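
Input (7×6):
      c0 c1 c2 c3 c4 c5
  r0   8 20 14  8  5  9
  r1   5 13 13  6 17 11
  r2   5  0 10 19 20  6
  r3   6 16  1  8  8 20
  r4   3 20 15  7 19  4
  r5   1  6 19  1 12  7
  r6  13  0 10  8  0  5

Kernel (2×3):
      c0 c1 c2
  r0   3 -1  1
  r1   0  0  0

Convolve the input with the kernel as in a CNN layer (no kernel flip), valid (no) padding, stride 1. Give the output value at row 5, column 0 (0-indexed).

The receptive field on the input at this output position is [1 6 19 / 13 0 10]. Elementwise product with the kernel and sum: 1·3 + 6·-1 + 19·1.

16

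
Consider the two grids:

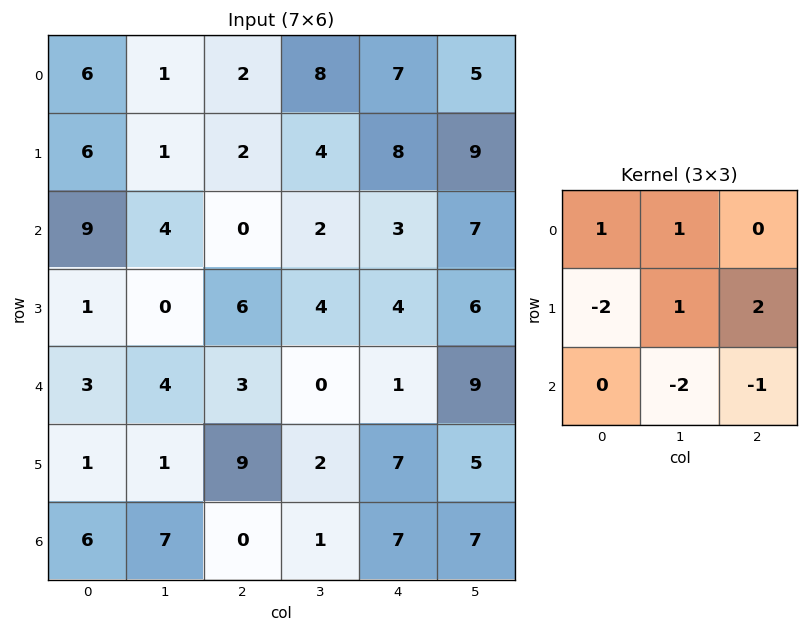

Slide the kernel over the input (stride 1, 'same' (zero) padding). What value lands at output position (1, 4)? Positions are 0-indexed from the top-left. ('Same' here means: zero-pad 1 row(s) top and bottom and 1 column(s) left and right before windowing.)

20

The receptive field on the zero-padded input at this output position is [8 7 5 / 4 8 9 / 2 3 7]. Elementwise product with the kernel and sum: 8·1 + 7·1 + 4·-2 + 8·1 + 9·2 + 3·-2 + 7·-1.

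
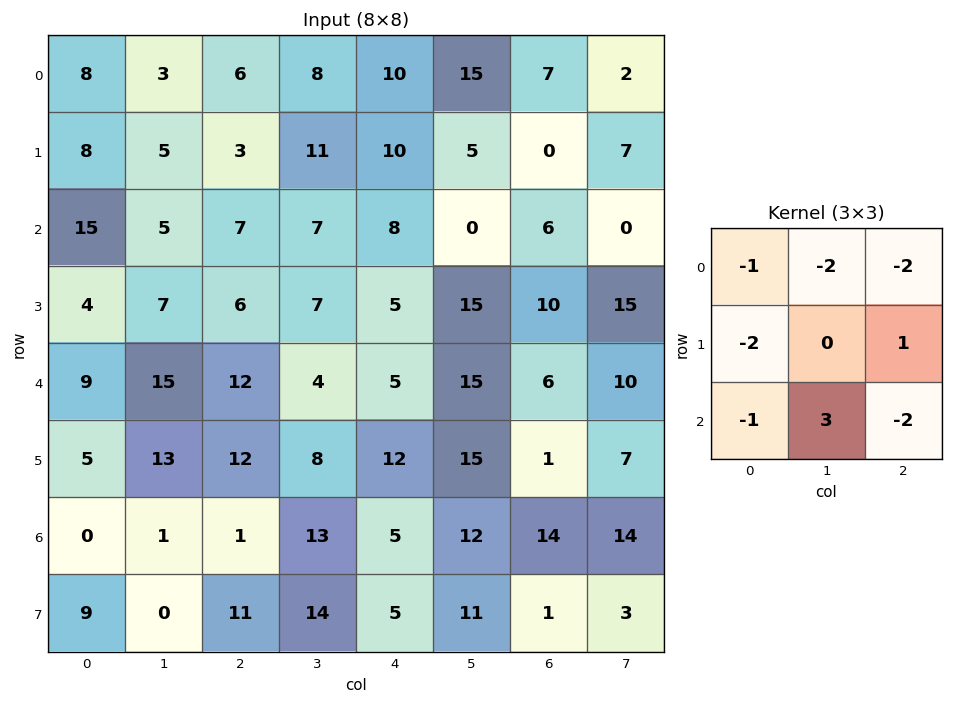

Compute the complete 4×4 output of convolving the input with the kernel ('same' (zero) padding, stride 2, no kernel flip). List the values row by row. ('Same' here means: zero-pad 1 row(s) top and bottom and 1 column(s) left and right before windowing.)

17 -16 8 -47
-23 -39 -77 -34
-18 -52 -42 -111
-8 -37 -97 -55

Output[0,0]: The receptive field on the zero-padded input at this output position is [0 0 0 / 0 8 3 / 0 8 5]. Elementwise product with the kernel and sum: 0·-1 + 0·-2 + 0·-2 + 0·-2 + 3·1 + 0·-1 + 8·3 + 5·-2.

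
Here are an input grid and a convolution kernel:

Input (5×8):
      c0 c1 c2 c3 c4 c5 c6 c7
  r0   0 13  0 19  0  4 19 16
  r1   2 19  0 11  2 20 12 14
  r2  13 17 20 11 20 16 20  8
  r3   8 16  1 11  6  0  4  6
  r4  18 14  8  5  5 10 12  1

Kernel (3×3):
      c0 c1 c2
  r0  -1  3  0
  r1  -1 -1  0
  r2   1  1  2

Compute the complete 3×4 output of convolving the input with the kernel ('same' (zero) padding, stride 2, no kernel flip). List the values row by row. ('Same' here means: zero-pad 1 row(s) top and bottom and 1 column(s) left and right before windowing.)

Output[0,0]: The receptive field on the zero-padded input at this output position is [0 0 0 / 0 0 13 / 0 2 19]. Elementwise product with the kernel and sum: 0·-1 + 0·3 + 0·-1 + 0·-1 + 0·1 + 2·1 + 19·2.
Output[0,1]: The receptive field on the zero-padded input at this output position is [0 0 0 / 13 0 19 / 19 0 11]. Elementwise product with the kernel and sum: 0·-1 + 0·3 + 13·-1 + 0·-1 + 19·1 + 0·1 + 11·2.

40 28 34 37
33 -17 -19 -4
6 -35 -3 -10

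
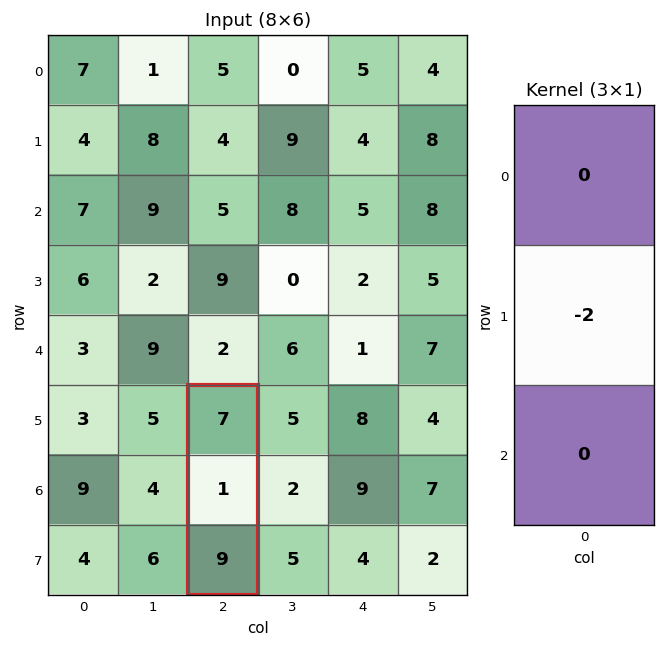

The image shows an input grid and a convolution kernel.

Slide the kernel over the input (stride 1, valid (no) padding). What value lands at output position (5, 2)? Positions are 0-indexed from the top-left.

The receptive field on the input at this output position is [7 / 1 / 9]. Elementwise product with the kernel and sum: 1·-2.

-2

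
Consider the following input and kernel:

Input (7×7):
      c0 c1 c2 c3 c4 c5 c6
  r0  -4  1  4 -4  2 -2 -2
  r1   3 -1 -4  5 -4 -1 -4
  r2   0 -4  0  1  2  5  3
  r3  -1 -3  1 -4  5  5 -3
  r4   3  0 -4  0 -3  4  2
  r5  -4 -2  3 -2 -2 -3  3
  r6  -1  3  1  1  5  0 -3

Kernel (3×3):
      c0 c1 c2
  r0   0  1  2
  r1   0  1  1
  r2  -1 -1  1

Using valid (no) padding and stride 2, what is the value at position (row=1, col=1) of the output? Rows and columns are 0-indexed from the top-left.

7

The receptive field on the input at this output position is [0 1 2 / 1 -4 5 / -4 0 -3]. Elementwise product with the kernel and sum: 1·1 + 2·2 + -4·1 + 5·1 + -4·-1 + 0·-1 + -3·1.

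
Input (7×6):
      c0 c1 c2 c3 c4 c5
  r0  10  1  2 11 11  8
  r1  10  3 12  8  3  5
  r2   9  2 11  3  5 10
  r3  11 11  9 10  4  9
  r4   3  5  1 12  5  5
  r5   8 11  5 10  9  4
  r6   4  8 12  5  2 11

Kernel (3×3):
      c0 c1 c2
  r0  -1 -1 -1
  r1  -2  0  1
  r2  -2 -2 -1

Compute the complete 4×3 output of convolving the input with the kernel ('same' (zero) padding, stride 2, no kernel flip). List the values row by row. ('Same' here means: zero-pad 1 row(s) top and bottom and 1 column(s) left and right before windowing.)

Output[0,0]: The receptive field on the zero-padded input at this output position is [0 0 0 / 0 10 1 / 0 10 3]. Elementwise product with the kernel and sum: 0·-1 + 0·-1 + 0·-1 + 0·-2 + 1·1 + 0·-2 + 10·-2 + 3·-1.

-22 -29 -41
-44 -74 -49
-44 -70 -84
-11 -37 -22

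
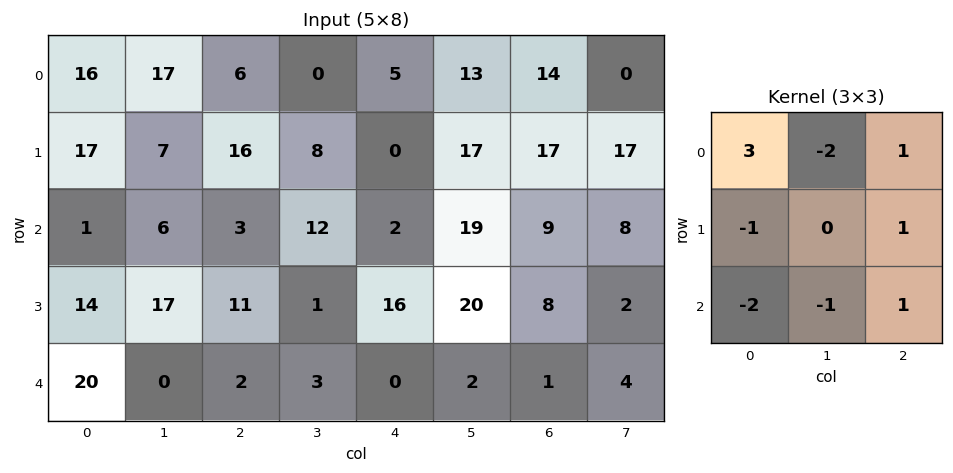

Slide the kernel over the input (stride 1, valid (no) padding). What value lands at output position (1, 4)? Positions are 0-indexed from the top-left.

-54

The receptive field on the input at this output position is [0 17 17 / 2 19 9 / 16 20 8]. Elementwise product with the kernel and sum: 0·3 + 17·-2 + 17·1 + 2·-1 + 9·1 + 16·-2 + 20·-1 + 8·1.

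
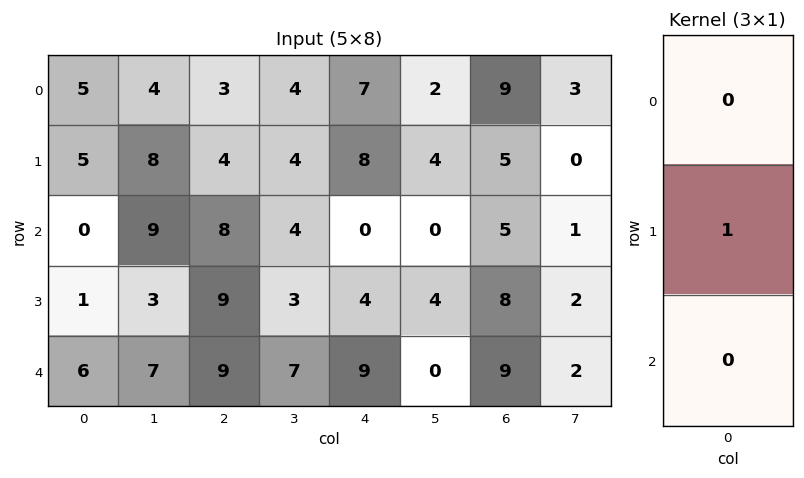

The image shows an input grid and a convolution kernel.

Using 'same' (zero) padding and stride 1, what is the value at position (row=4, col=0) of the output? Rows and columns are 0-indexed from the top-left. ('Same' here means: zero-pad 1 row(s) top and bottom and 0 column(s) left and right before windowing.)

6

The receptive field on the zero-padded input at this output position is [1 / 6 / 0]. Elementwise product with the kernel and sum: 6·1.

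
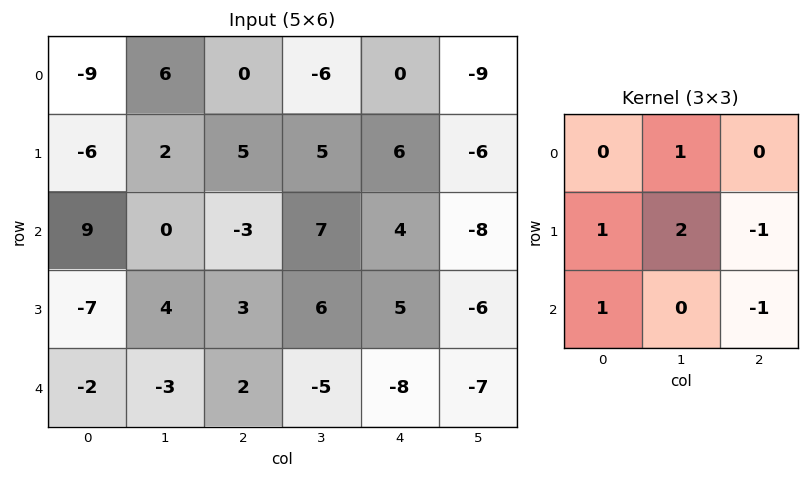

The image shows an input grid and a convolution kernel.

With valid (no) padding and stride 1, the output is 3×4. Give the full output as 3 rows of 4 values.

11 0 -4 38
4 -10 10 41
-6 3 27 28

Output[0,0]: The receptive field on the input at this output position is [-9 6 0 / -6 2 5 / 9 0 -3]. Elementwise product with the kernel and sum: 6·1 + -6·1 + 2·2 + 5·-1 + 9·1 + -3·-1.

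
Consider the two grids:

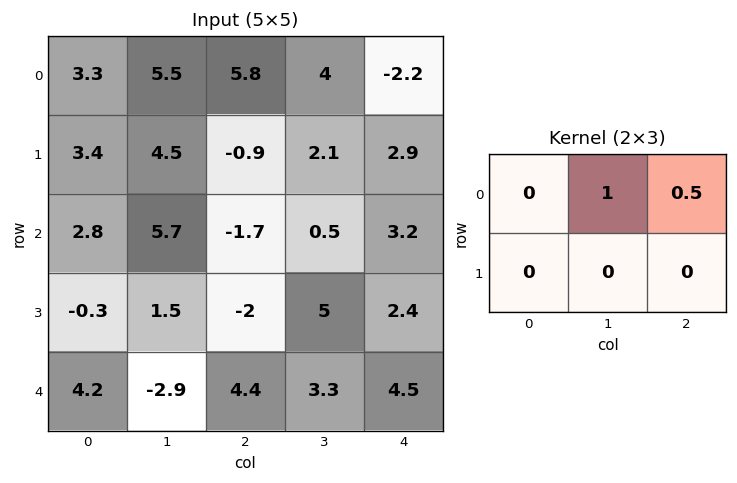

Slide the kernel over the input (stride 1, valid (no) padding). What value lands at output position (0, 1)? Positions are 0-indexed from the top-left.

7.8

The receptive field on the input at this output position is [5.5 5.8 4 / 4.5 -0.9 2.1]. Elementwise product with the kernel and sum: 5.8·1 + 4·0.5.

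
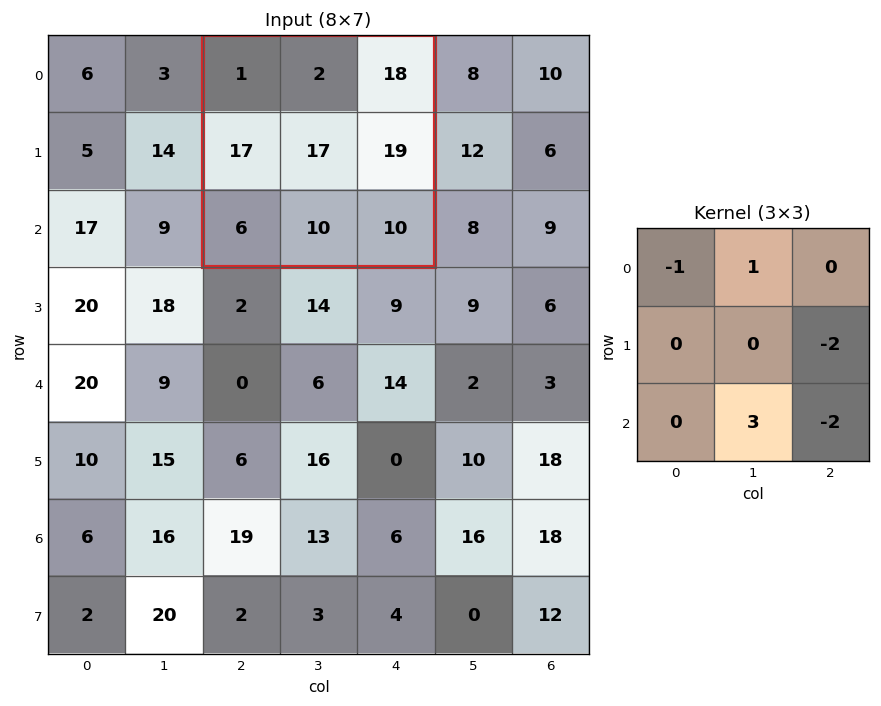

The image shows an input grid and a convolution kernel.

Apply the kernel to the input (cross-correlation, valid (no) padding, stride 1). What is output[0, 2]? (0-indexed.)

The receptive field on the input at this output position is [1 2 18 / 17 17 19 / 6 10 10]. Elementwise product with the kernel and sum: 1·-1 + 2·1 + 19·-2 + 10·3 + 10·-2.

-27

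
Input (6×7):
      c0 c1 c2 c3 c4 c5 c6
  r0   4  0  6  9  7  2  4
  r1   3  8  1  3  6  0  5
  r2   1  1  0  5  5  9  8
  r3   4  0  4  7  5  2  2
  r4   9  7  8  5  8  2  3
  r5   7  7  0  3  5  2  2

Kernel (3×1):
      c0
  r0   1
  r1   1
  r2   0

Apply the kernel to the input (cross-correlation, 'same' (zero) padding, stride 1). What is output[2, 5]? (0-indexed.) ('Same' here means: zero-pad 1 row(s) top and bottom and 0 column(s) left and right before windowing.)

The receptive field on the zero-padded input at this output position is [0 / 9 / 2]. Elementwise product with the kernel and sum: 0·1 + 9·1.

9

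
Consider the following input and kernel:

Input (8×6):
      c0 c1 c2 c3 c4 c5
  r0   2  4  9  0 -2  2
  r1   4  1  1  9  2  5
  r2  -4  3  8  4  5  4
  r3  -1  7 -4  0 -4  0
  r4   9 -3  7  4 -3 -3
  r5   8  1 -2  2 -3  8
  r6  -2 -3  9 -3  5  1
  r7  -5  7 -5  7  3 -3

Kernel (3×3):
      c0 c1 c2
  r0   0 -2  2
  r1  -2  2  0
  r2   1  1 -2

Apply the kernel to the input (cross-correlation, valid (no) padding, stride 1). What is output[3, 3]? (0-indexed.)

The receptive field on the input at this output position is [0 -4 0 / 4 -3 -3 / 2 -3 8]. Elementwise product with the kernel and sum: -4·-2 + 0·2 + 4·-2 + -3·2 + 2·1 + -3·1 + 8·-2.

-23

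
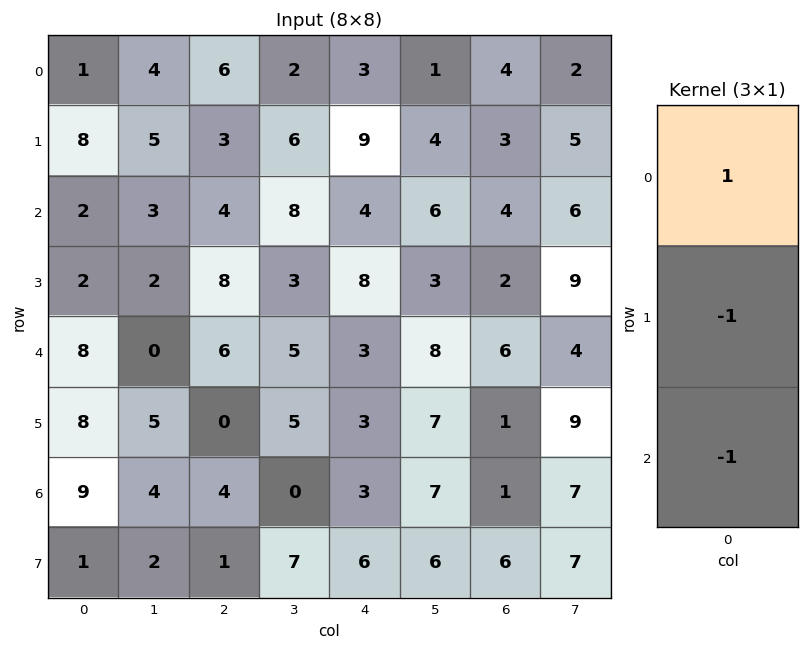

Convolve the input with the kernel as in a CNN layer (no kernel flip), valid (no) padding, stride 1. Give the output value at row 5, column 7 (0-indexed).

-5

The receptive field on the input at this output position is [9 / 7 / 7]. Elementwise product with the kernel and sum: 9·1 + 7·-1 + 7·-1.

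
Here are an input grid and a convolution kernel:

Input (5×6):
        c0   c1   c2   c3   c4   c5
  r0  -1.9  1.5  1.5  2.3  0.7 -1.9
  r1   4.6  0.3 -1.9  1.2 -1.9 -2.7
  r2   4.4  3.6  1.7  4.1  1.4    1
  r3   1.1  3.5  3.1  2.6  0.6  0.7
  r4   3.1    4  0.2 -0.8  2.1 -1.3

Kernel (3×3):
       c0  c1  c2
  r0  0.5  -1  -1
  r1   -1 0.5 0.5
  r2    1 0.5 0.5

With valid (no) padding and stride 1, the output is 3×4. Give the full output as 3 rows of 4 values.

Output[0,0]: The receptive field on the input at this output position is [-1.9 1.5 1.5 / 4.6 0.3 -1.9 / 4.4 3.6 1.7]. Elementwise product with the kernel and sum: -1.9·0.5 + 1.5·-1 + 1.5·-1 + 4.6·-1 + 0.3·0.5 + -1.9·0.5 + 4.4·1 + 3.6·0.5 + 1.7·0.5.
Output[0,1]: The receptive field on the input at this output position is [1.5 1.5 2.3 / 0.3 -1.9 1.2 / 3.6 1.7 4.1]. Elementwise product with the kernel and sum: 1.5·0.5 + 1.5·-1 + 2.3·-1 + 0.3·-1 + -1.9·0.5 + 1.2·0.5 + 3.6·1 + 1.7·0.5 + 4.1·0.5.

-2.3 2.8 3.75 4.15
6.55 6.5 5.5 5.55
4.3 -0.95 -5.3 -2.7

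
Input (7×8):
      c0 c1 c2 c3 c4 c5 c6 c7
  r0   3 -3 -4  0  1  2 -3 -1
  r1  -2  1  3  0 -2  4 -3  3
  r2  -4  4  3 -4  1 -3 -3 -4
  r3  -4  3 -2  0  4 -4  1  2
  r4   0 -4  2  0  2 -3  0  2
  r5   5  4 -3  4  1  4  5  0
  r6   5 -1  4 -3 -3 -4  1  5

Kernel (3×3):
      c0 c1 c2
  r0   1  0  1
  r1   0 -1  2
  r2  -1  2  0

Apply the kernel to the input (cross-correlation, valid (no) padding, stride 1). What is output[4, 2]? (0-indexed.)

The receptive field on the input at this output position is [2 0 2 / -3 4 1 / 4 -3 -3]. Elementwise product with the kernel and sum: 2·1 + 2·1 + 4·-1 + 1·2 + 4·-1 + -3·2.

-8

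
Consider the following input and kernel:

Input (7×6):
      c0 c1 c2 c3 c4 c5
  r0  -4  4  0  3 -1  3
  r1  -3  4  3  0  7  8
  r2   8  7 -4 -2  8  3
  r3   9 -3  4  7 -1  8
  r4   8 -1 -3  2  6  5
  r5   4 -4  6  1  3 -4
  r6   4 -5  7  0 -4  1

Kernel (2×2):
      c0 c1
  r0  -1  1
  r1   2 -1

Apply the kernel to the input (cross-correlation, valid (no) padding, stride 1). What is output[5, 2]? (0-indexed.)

9

The receptive field on the input at this output position is [6 1 / 7 0]. Elementwise product with the kernel and sum: 6·-1 + 1·1 + 7·2 + 0·-1.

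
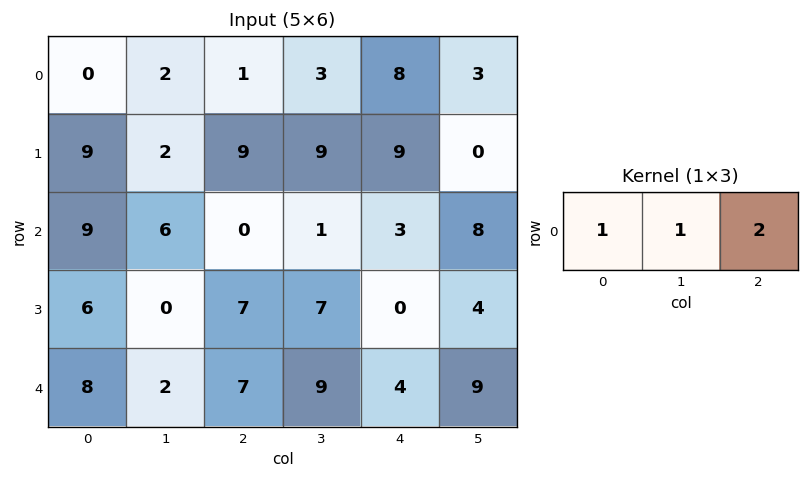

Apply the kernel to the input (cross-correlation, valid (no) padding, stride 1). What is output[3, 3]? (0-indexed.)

15

The receptive field on the input at this output position is [7 0 4]. Elementwise product with the kernel and sum: 7·1 + 0·1 + 4·2.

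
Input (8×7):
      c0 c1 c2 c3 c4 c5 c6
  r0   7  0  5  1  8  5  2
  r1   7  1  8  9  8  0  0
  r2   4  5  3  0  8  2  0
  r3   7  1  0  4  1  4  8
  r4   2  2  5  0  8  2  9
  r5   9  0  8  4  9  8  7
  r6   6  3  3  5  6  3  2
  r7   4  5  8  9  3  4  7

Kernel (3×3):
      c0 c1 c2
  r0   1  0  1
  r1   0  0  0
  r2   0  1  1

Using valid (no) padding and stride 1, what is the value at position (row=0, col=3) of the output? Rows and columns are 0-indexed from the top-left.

16

The receptive field on the input at this output position is [1 8 5 / 9 8 0 / 0 8 2]. Elementwise product with the kernel and sum: 1·1 + 5·1 + 8·1 + 2·1.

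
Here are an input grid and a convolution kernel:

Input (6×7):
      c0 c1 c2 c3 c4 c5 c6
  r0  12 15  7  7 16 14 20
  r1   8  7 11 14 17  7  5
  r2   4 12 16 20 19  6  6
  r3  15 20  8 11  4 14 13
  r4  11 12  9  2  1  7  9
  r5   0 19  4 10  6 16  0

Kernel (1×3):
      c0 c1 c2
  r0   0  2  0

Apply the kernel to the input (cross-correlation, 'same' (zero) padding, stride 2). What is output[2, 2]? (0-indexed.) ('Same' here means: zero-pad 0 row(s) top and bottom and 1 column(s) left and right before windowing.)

The receptive field on the zero-padded input at this output position is [2 1 7]. Elementwise product with the kernel and sum: 1·2.

2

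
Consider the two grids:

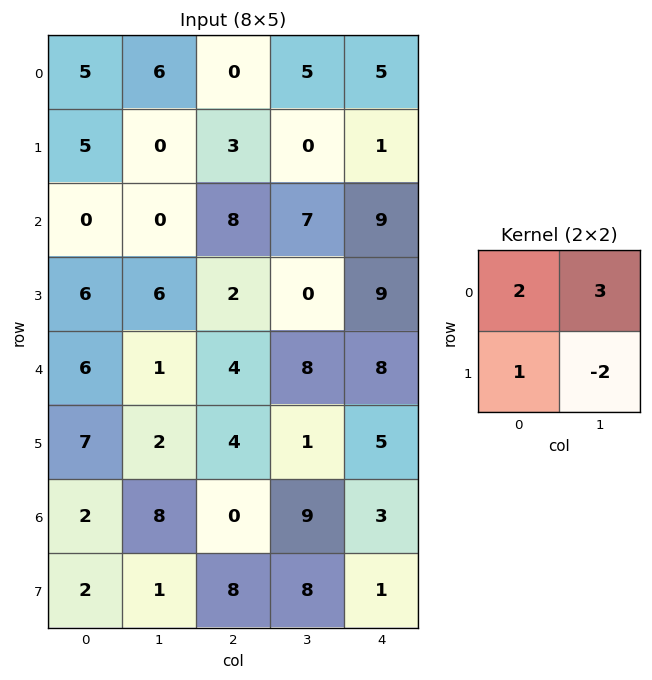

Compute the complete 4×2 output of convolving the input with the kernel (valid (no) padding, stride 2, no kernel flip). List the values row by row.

33 18
-6 39
18 34
28 19

Output[0,0]: The receptive field on the input at this output position is [5 6 / 5 0]. Elementwise product with the kernel and sum: 5·2 + 6·3 + 5·1 + 0·-2.
Output[0,1]: The receptive field on the input at this output position is [0 5 / 3 0]. Elementwise product with the kernel and sum: 0·2 + 5·3 + 3·1 + 0·-2.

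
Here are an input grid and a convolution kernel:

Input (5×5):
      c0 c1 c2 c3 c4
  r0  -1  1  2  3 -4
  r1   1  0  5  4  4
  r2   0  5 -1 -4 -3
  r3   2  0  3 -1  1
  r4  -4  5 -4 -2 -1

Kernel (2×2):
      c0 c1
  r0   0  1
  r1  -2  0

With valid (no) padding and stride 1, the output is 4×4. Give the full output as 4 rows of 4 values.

Output[0,0]: The receptive field on the input at this output position is [-1 1 / 1 0]. Elementwise product with the kernel and sum: 1·1 + 1·-2.
Output[0,1]: The receptive field on the input at this output position is [1 2 / 0 5]. Elementwise product with the kernel and sum: 2·1 + 0·-2.

-1 2 -7 -12
0 -5 6 12
1 -1 -10 -1
8 -7 7 5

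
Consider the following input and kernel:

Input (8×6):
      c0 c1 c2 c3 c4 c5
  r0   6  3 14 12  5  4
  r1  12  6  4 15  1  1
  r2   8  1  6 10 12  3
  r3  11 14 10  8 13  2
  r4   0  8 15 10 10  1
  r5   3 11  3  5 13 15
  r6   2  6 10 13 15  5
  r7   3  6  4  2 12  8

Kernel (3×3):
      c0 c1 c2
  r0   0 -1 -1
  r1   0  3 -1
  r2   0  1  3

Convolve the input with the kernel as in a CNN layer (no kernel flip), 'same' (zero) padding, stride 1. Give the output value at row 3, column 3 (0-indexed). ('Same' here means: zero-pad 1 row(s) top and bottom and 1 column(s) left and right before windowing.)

The receptive field on the zero-padded input at this output position is [6 10 12 / 10 8 13 / 15 10 10]. Elementwise product with the kernel and sum: 10·-1 + 12·-1 + 8·3 + 13·-1 + 10·1 + 10·3.

29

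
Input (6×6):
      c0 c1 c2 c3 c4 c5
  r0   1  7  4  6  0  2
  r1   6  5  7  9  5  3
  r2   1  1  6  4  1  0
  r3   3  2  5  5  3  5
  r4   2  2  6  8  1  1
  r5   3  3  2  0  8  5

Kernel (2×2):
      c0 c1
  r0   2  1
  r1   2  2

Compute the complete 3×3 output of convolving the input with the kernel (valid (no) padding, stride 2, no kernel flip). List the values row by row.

31 46 18
13 36 18
18 24 29

Output[0,0]: The receptive field on the input at this output position is [1 7 / 6 5]. Elementwise product with the kernel and sum: 1·2 + 7·1 + 6·2 + 5·2.
Output[0,1]: The receptive field on the input at this output position is [4 6 / 7 9]. Elementwise product with the kernel and sum: 4·2 + 6·1 + 7·2 + 9·2.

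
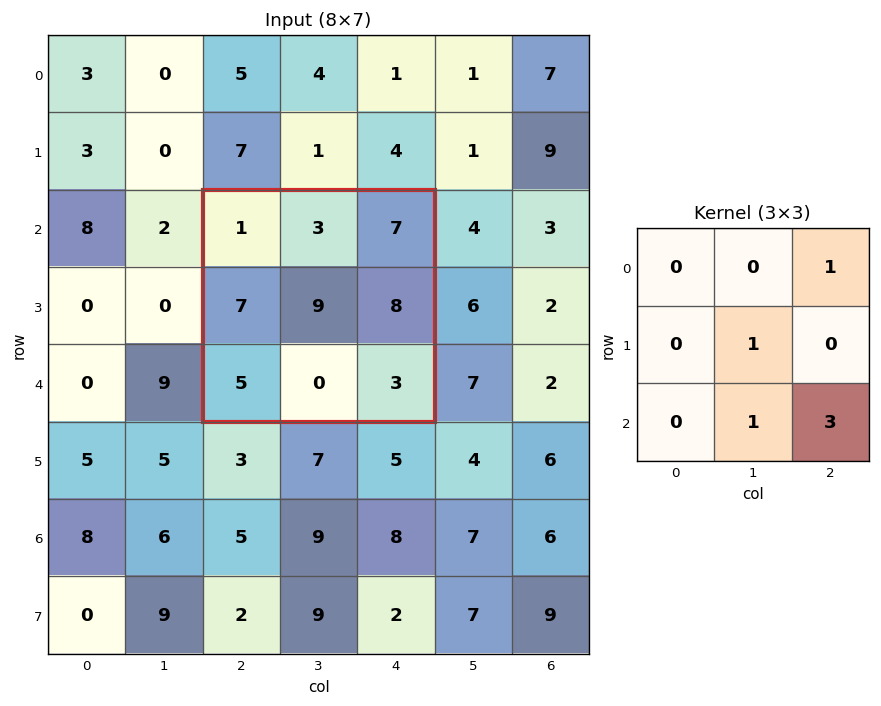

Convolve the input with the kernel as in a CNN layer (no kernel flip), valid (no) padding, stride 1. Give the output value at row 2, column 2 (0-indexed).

The receptive field on the input at this output position is [1 3 7 / 7 9 8 / 5 0 3]. Elementwise product with the kernel and sum: 7·1 + 9·1 + 0·1 + 3·3.

25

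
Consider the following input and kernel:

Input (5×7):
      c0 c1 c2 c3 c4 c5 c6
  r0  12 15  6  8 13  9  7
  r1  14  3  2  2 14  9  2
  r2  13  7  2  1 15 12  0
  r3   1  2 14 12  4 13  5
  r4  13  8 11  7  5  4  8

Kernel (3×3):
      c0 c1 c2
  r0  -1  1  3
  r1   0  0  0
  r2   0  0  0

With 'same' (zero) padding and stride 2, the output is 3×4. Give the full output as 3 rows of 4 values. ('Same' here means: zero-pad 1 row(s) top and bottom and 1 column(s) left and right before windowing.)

Output[0,0]: The receptive field on the zero-padded input at this output position is [0 0 0 / 0 12 15 / 0 14 3]. Elementwise product with the kernel and sum: 0·-1 + 0·1 + 0·3.
Output[0,1]: The receptive field on the zero-padded input at this output position is [0 0 0 / 15 6 8 / 3 2 2]. Elementwise product with the kernel and sum: 0·-1 + 0·1 + 0·3.

0 0 0 0
23 5 39 -7
7 48 31 -8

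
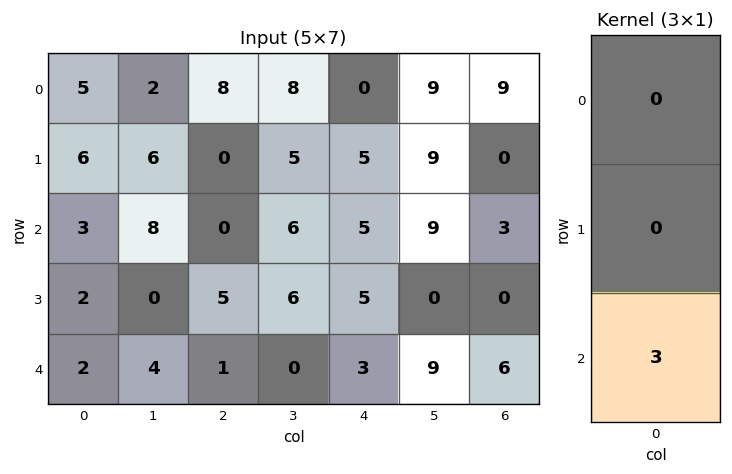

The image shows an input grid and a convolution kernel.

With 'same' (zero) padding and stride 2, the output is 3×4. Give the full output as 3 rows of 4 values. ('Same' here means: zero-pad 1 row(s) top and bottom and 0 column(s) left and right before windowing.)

Output[0,0]: The receptive field on the zero-padded input at this output position is [0 / 5 / 6]. Elementwise product with the kernel and sum: 6·3.

18 0 15 0
6 15 15 0
0 0 0 0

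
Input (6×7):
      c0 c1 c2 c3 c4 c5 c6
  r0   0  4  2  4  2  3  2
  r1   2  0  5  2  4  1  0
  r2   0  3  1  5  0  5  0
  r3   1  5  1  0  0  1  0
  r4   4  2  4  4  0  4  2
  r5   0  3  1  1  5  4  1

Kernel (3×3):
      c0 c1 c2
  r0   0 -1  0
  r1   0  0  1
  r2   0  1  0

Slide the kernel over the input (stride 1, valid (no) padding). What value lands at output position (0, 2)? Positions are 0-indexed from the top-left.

The receptive field on the input at this output position is [2 4 2 / 5 2 4 / 1 5 0]. Elementwise product with the kernel and sum: 4·-1 + 4·1 + 5·1.

5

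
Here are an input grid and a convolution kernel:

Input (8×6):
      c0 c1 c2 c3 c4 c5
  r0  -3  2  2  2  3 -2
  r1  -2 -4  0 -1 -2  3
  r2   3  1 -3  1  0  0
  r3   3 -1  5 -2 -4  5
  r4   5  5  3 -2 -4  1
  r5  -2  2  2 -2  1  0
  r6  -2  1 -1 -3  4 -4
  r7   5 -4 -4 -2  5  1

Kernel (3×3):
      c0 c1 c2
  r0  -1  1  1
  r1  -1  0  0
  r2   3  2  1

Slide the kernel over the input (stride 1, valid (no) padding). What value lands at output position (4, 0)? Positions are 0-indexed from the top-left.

The receptive field on the input at this output position is [5 5 3 / -2 2 2 / -2 1 -1]. Elementwise product with the kernel and sum: 5·-1 + 5·1 + 3·1 + -2·-1 + -2·3 + 1·2 + -1·1.

0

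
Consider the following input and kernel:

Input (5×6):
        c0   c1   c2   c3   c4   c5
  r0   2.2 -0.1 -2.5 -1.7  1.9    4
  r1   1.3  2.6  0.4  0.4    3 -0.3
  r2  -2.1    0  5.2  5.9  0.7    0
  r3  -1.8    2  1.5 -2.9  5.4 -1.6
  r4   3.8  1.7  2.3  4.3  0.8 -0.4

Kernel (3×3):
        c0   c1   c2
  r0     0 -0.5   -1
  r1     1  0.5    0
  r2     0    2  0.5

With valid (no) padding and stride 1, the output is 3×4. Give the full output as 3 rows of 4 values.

7.75 19.1 11.7 -1.65
0.95 3.55 1.85 15.05
-1.45 1 5.4 0.85

Output[0,0]: The receptive field on the input at this output position is [2.2 -0.1 -2.5 / 1.3 2.6 0.4 / -2.1 0 5.2]. Elementwise product with the kernel and sum: -0.1·-0.5 + -2.5·-1 + 1.3·1 + 2.6·0.5 + 0·2 + 5.2·0.5.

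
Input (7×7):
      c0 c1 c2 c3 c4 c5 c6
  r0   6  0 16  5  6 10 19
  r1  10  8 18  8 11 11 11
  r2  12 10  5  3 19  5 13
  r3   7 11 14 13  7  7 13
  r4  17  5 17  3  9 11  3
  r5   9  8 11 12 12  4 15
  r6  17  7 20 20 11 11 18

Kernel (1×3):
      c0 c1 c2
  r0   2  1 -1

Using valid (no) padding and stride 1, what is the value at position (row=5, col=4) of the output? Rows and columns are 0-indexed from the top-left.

13

The receptive field on the input at this output position is [12 4 15]. Elementwise product with the kernel and sum: 12·2 + 4·1 + 15·-1.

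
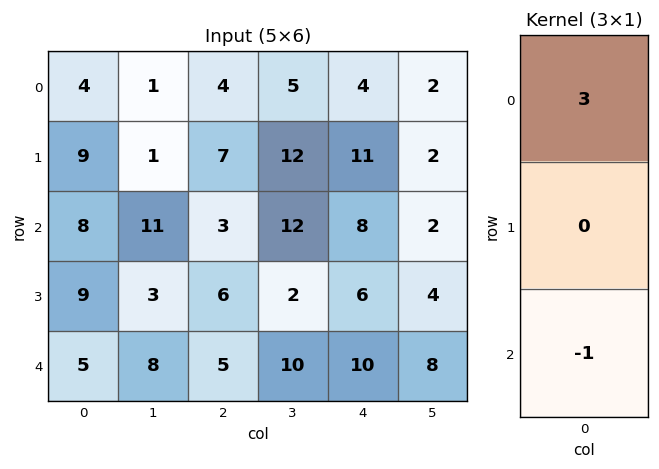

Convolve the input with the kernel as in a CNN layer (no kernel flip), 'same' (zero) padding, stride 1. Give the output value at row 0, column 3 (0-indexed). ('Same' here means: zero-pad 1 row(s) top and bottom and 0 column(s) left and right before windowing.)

The receptive field on the zero-padded input at this output position is [0 / 5 / 12]. Elementwise product with the kernel and sum: 0·3 + 12·-1.

-12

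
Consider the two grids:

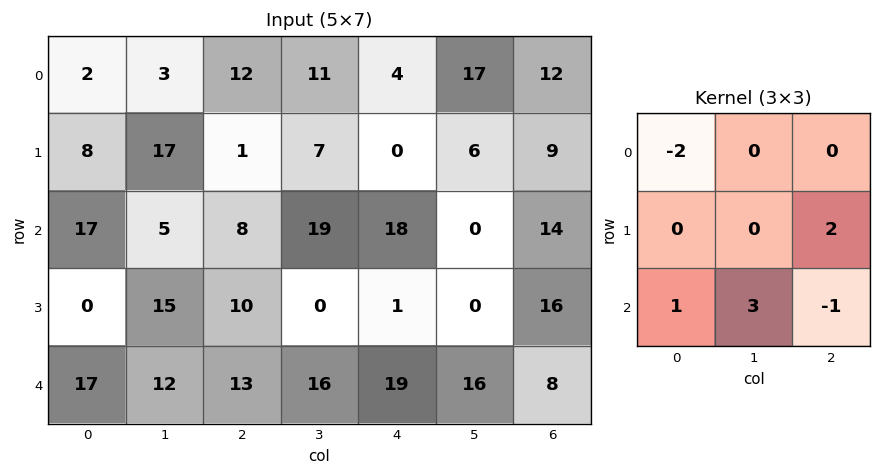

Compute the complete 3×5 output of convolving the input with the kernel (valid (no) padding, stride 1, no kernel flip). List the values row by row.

Output[0,0]: The receptive field on the input at this output position is [2 3 12 / 8 17 1 / 17 5 8]. Elementwise product with the kernel and sum: 2·-2 + 1·2 + 17·1 + 5·3 + 8·-1.
Output[0,1]: The receptive field on the input at this output position is [3 12 11 / 17 1 7 / 5 8 19]. Elementwise product with the kernel and sum: 3·-2 + 7·2 + 5·1 + 8·3 + 19·-1.

22 18 23 63 14
35 49 43 -11 13
26 25 28 19 55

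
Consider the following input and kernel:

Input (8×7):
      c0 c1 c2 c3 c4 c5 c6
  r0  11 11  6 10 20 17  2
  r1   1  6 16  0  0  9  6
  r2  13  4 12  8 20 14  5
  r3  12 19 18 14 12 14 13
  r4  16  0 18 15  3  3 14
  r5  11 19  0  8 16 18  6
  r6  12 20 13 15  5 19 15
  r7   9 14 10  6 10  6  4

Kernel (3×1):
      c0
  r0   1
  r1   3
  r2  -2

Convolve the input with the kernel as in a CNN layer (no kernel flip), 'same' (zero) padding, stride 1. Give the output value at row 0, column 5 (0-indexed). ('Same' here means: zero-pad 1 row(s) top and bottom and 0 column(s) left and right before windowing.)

33

The receptive field on the zero-padded input at this output position is [0 / 17 / 9]. Elementwise product with the kernel and sum: 0·1 + 17·3 + 9·-2.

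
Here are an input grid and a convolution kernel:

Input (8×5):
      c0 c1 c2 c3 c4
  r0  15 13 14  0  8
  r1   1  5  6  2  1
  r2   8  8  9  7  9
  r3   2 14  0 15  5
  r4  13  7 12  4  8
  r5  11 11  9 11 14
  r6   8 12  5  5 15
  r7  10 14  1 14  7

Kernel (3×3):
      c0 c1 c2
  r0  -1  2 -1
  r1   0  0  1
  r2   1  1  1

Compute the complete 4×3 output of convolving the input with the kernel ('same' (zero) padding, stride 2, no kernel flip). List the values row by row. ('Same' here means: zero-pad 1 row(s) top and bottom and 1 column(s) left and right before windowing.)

Output[0,0]: The receptive field on the zero-padded input at this output position is [0 0 0 / 0 15 13 / 0 1 5]. Elementwise product with the kernel and sum: 0·-1 + 0·2 + 0·-1 + 13·1 + 0·1 + 1·1 + 5·1.

19 13 3
21 41 20
19 6 20
47 30 38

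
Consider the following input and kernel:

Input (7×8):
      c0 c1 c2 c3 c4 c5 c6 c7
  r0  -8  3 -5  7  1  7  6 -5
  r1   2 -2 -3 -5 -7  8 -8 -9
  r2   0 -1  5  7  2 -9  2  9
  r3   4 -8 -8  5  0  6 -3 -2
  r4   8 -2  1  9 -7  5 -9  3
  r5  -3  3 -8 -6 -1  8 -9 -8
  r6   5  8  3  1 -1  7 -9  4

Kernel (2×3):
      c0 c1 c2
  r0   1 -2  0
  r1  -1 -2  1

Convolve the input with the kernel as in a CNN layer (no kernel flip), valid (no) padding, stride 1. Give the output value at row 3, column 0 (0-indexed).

The receptive field on the input at this output position is [4 -8 -8 / 8 -2 1]. Elementwise product with the kernel and sum: 4·1 + -8·-2 + 8·-1 + -2·-2 + 1·1.

17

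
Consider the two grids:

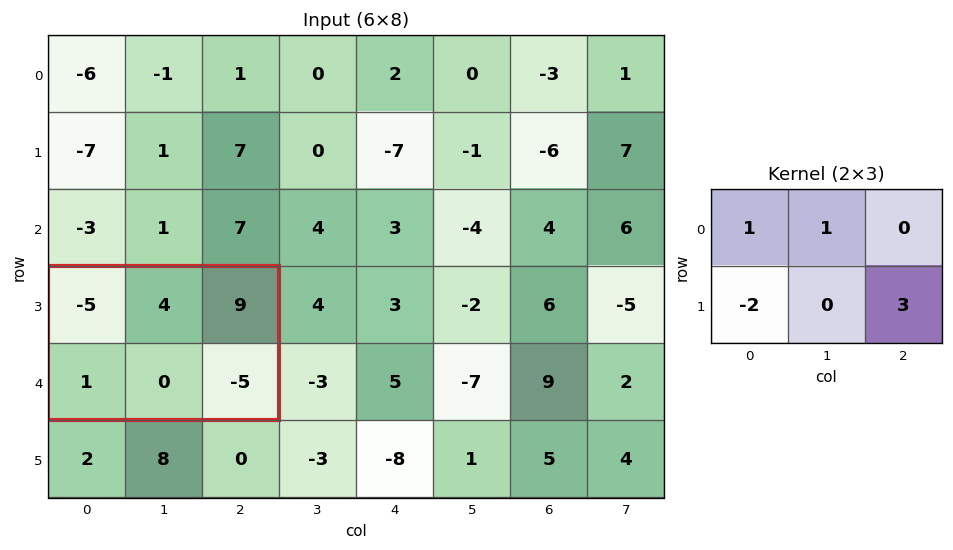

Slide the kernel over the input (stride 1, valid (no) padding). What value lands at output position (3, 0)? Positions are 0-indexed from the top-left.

The receptive field on the input at this output position is [-5 4 9 / 1 0 -5]. Elementwise product with the kernel and sum: -5·1 + 4·1 + 1·-2 + -5·3.

-18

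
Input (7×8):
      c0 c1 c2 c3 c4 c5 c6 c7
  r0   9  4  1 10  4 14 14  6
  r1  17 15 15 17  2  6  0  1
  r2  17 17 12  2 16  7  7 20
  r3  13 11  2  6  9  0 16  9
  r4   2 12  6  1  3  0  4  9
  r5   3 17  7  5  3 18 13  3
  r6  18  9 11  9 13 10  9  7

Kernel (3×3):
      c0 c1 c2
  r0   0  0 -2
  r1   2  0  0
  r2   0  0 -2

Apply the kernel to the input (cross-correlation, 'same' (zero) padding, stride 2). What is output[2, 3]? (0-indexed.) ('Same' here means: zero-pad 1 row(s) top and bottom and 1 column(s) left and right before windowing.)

-24

The receptive field on the zero-padded input at this output position is [0 16 9 / 0 4 9 / 18 13 3]. Elementwise product with the kernel and sum: 9·-2 + 0·2 + 3·-2.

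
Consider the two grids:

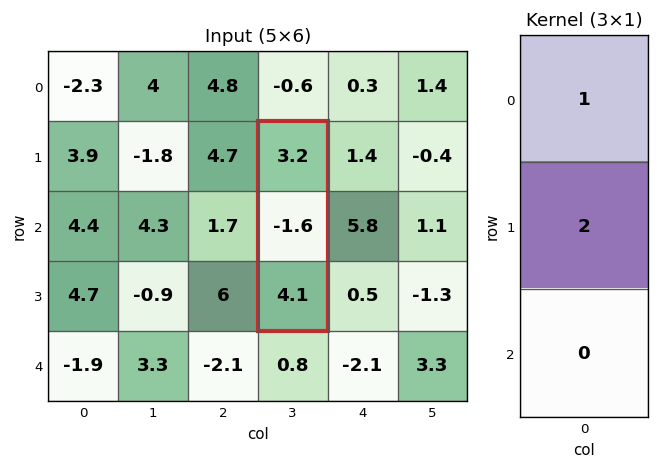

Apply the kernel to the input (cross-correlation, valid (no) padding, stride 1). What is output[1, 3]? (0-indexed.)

0

The receptive field on the input at this output position is [3.2 / -1.6 / 4.1]. Elementwise product with the kernel and sum: 3.2·1 + -1.6·2.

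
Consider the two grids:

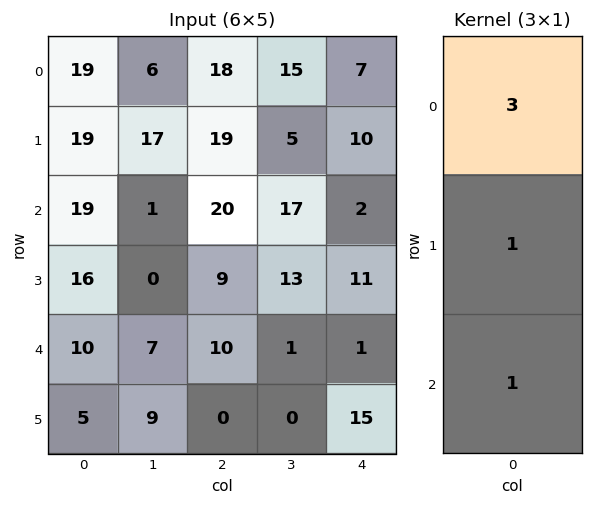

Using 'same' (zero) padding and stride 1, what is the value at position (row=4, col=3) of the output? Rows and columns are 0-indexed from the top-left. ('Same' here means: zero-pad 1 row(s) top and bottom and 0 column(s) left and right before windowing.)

The receptive field on the zero-padded input at this output position is [13 / 1 / 0]. Elementwise product with the kernel and sum: 13·3 + 1·1 + 0·1.

40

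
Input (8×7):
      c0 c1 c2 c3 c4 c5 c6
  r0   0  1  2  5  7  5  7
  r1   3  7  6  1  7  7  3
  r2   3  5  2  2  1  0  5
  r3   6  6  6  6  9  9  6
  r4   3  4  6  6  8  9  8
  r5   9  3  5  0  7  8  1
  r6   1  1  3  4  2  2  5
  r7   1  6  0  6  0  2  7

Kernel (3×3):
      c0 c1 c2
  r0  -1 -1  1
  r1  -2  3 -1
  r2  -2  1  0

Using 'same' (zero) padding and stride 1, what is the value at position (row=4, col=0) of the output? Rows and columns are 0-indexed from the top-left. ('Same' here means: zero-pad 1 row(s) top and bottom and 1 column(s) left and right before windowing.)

The receptive field on the zero-padded input at this output position is [0 6 6 / 0 3 4 / 0 9 3]. Elementwise product with the kernel and sum: 0·-1 + 6·-1 + 6·1 + 0·-2 + 3·3 + 4·-1 + 0·-2 + 9·1.

14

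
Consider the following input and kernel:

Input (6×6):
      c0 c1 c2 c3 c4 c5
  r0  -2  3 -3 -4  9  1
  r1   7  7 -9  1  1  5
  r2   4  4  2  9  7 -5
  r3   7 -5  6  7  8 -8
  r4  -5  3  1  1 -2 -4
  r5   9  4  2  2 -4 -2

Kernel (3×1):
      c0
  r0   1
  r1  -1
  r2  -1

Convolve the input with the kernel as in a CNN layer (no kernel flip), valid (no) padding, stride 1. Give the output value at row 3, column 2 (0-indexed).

3

The receptive field on the input at this output position is [6 / 1 / 2]. Elementwise product with the kernel and sum: 6·1 + 1·-1 + 2·-1.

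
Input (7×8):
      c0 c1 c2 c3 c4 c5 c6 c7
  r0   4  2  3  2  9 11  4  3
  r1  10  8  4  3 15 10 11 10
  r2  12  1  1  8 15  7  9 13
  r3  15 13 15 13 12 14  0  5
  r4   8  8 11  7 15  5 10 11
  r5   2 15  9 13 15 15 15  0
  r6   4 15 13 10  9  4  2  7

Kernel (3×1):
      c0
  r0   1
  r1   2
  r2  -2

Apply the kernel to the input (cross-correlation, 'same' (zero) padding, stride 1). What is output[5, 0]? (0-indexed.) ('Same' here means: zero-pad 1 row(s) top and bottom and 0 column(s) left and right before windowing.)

4

The receptive field on the zero-padded input at this output position is [8 / 2 / 4]. Elementwise product with the kernel and sum: 8·1 + 2·2 + 4·-2.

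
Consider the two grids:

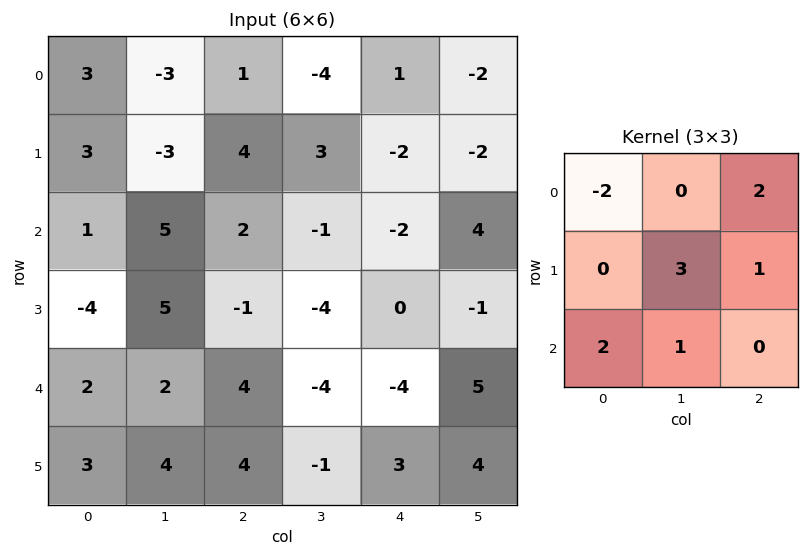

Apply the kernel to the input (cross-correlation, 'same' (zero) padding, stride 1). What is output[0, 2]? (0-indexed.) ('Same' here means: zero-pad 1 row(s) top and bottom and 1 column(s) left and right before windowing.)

The receptive field on the zero-padded input at this output position is [0 0 0 / -3 1 -4 / -3 4 3]. Elementwise product with the kernel and sum: 0·-2 + 0·2 + 1·3 + -4·1 + -3·2 + 4·1.

-3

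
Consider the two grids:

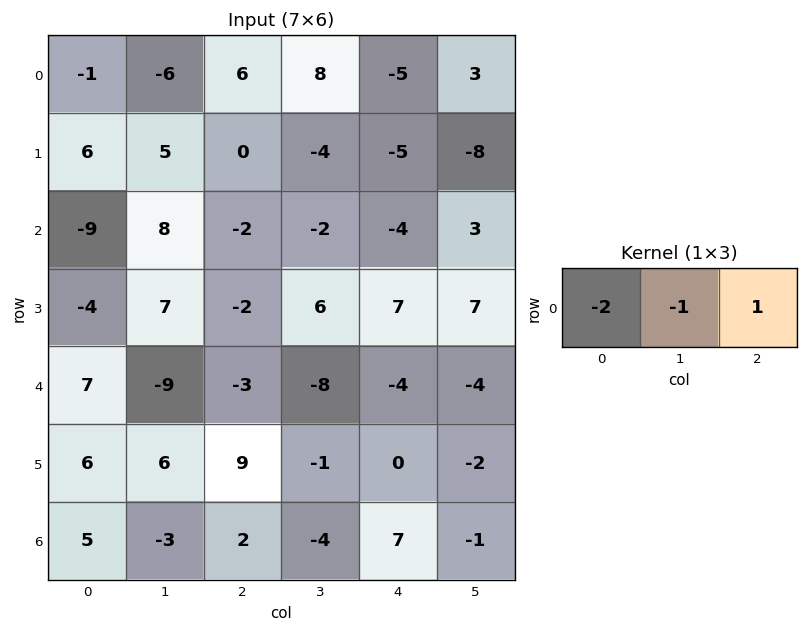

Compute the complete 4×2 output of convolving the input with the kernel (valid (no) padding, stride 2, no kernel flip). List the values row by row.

14 -25
8 2
-8 10
-5 7

Output[0,0]: The receptive field on the input at this output position is [-1 -6 6]. Elementwise product with the kernel and sum: -1·-2 + -6·-1 + 6·1.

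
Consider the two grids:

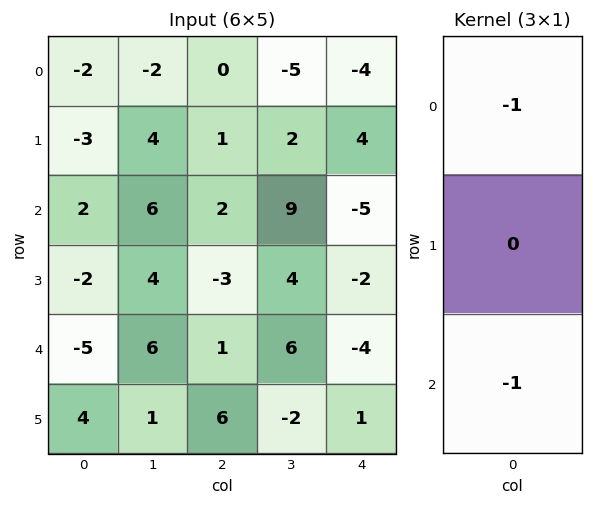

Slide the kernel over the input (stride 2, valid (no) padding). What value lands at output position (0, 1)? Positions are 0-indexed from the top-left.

The receptive field on the input at this output position is [0 / 1 / 2]. Elementwise product with the kernel and sum: 0·-1 + 2·-1.

-2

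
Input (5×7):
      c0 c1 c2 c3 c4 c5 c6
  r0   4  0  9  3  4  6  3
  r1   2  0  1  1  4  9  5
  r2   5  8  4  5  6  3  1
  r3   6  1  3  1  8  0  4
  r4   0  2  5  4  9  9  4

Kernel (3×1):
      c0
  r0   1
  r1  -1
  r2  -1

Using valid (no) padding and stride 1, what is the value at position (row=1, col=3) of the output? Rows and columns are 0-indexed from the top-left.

The receptive field on the input at this output position is [1 / 5 / 1]. Elementwise product with the kernel and sum: 1·1 + 5·-1 + 1·-1.

-5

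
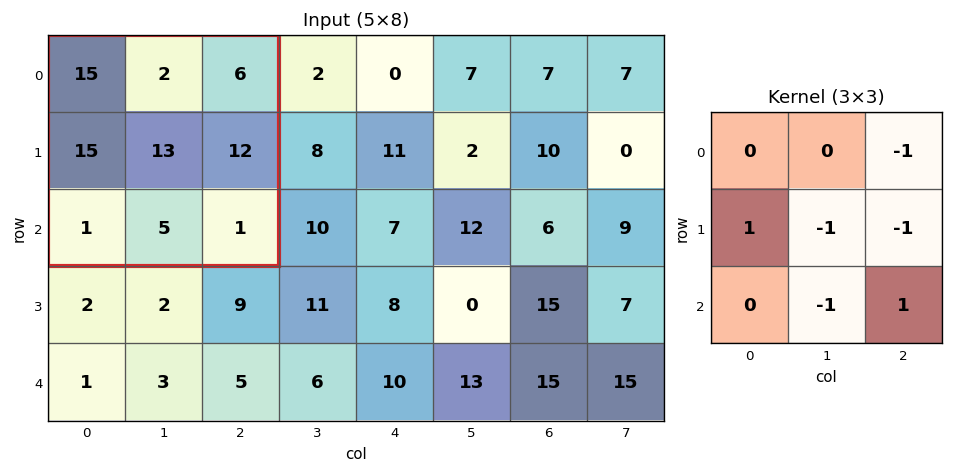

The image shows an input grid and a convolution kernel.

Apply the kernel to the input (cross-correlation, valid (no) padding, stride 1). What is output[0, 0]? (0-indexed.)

The receptive field on the input at this output position is [15 2 6 / 15 13 12 / 1 5 1]. Elementwise product with the kernel and sum: 6·-1 + 15·1 + 13·-1 + 12·-1 + 5·-1 + 1·1.

-20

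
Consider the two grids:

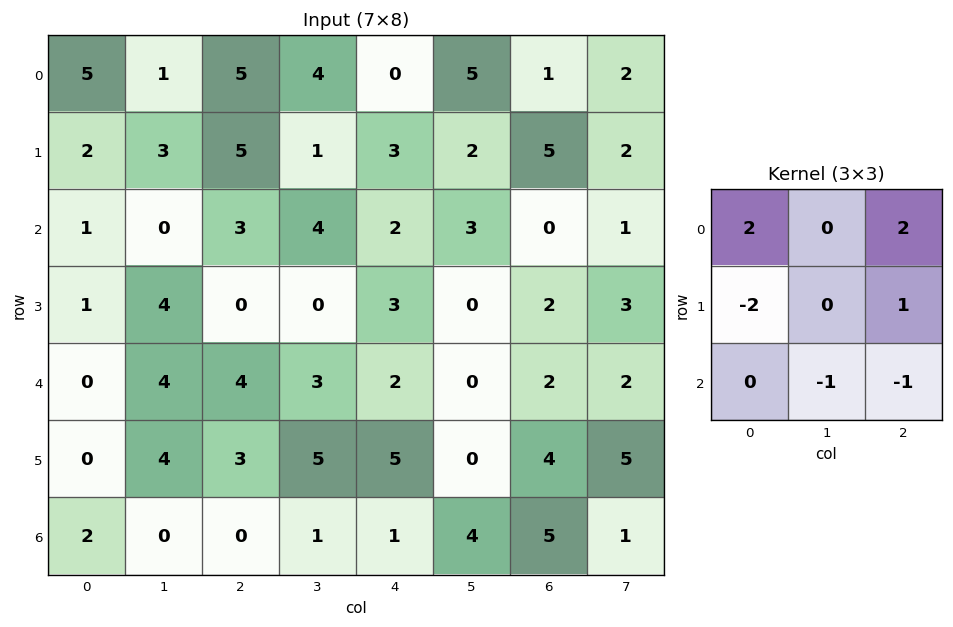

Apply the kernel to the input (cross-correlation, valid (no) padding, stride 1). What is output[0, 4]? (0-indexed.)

The receptive field on the input at this output position is [0 5 1 / 3 2 5 / 2 3 0]. Elementwise product with the kernel and sum: 0·2 + 1·2 + 3·-2 + 5·1 + 3·-1 + 0·-1.

-2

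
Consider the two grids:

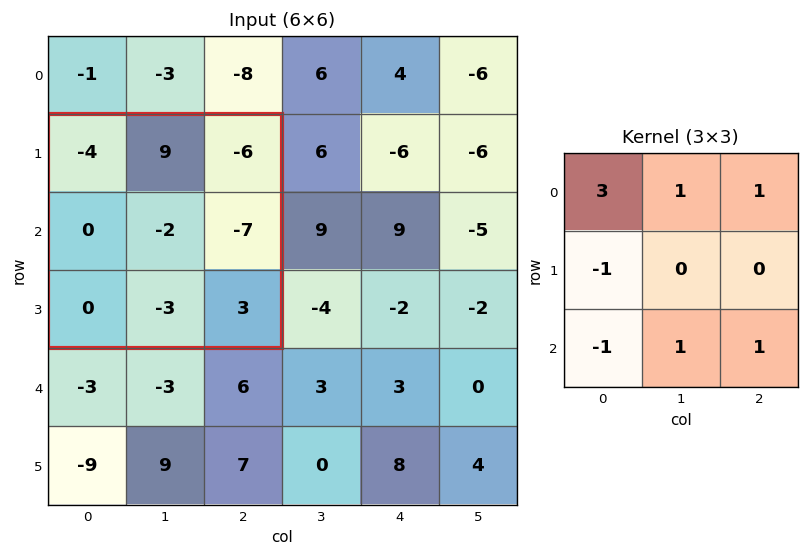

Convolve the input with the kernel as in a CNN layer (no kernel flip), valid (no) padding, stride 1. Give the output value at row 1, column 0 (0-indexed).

The receptive field on the input at this output position is [-4 9 -6 / 0 -2 -7 / 0 -3 3]. Elementwise product with the kernel and sum: -4·3 + 9·1 + -6·1 + 0·-1 + 0·-1 + -3·1 + 3·1.

-9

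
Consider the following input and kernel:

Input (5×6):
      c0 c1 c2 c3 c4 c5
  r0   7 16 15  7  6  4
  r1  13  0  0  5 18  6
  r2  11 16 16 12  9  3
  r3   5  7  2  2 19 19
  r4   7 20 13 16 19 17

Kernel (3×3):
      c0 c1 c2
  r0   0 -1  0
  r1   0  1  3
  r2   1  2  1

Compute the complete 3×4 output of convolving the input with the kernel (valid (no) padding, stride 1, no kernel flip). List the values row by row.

43 60 101 63
85 65 59 59
57 54 111 138

Output[0,0]: The receptive field on the input at this output position is [7 16 15 / 13 0 0 / 11 16 16]. Elementwise product with the kernel and sum: 16·-1 + 0·1 + 0·3 + 11·1 + 16·2 + 16·1.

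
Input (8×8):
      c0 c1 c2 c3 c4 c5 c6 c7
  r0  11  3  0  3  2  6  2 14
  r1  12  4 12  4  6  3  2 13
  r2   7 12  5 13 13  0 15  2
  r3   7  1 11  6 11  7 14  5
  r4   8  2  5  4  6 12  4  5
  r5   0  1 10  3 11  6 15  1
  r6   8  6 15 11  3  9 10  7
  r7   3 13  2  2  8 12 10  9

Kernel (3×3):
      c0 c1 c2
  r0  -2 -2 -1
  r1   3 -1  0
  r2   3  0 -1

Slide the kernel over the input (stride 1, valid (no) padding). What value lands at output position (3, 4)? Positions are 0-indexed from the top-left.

-26

The receptive field on the input at this output position is [11 7 14 / 6 12 4 / 11 6 15]. Elementwise product with the kernel and sum: 11·-2 + 7·-2 + 14·-1 + 6·3 + 12·-1 + 11·3 + 15·-1.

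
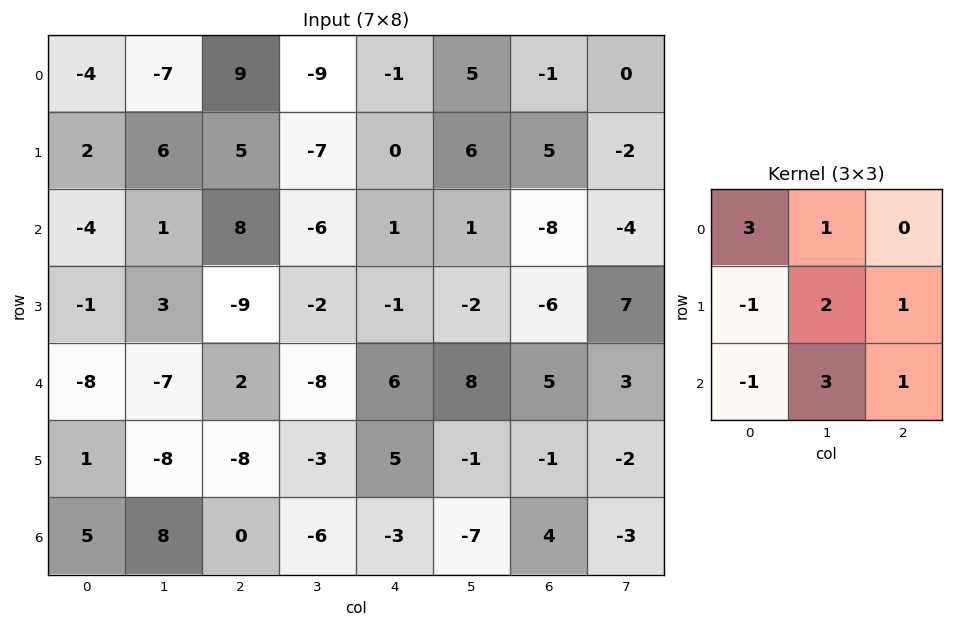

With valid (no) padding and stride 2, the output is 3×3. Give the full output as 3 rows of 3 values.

Output[0,0]: The receptive field on the input at this output position is [-4 -7 9 / 2 6 5 / -4 1 8]. Elementwise product with the kernel and sum: -4·3 + -7·1 + 2·-1 + 6·2 + 5·1 + -4·-1 + 1·3 + 8·1.

11 -26 13
-24 2 18
-37 -16 4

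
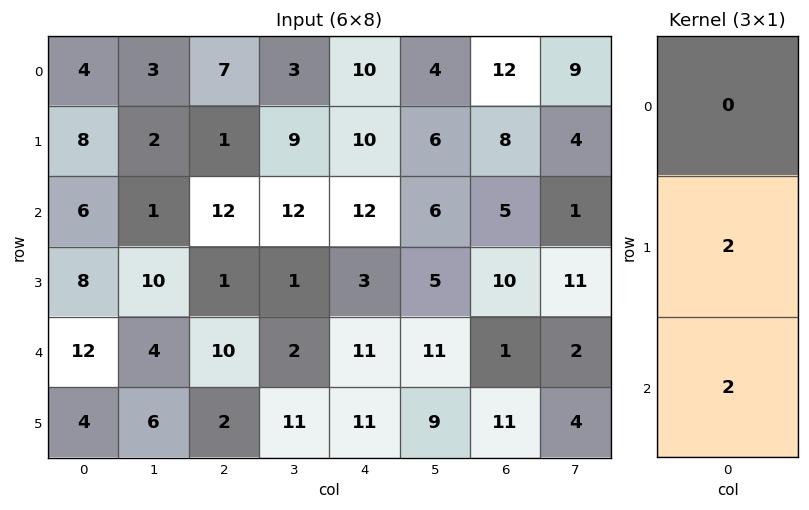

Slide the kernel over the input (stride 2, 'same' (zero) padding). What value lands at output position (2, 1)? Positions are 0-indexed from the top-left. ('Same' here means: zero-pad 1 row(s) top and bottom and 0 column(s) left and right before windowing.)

24

The receptive field on the zero-padded input at this output position is [1 / 10 / 2]. Elementwise product with the kernel and sum: 10·2 + 2·2.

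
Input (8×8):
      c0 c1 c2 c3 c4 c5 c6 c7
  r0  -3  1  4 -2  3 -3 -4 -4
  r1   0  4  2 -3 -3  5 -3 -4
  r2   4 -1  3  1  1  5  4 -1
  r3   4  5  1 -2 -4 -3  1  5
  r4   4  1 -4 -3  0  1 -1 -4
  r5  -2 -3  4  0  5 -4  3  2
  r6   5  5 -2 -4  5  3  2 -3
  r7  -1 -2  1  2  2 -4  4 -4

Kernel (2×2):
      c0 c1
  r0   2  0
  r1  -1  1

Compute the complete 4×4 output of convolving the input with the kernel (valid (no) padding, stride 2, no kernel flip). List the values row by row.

Output[0,0]: The receptive field on the input at this output position is [-3 1 / 0 4]. Elementwise product with the kernel and sum: -3·2 + 0·-1 + 4·1.
Output[0,1]: The receptive field on the input at this output position is [4 -2 / 2 -3]. Elementwise product with the kernel and sum: 4·2 + 2·-1 + -3·1.

-2 3 14 -9
9 3 3 12
7 -12 -9 -3
9 -3 4 -4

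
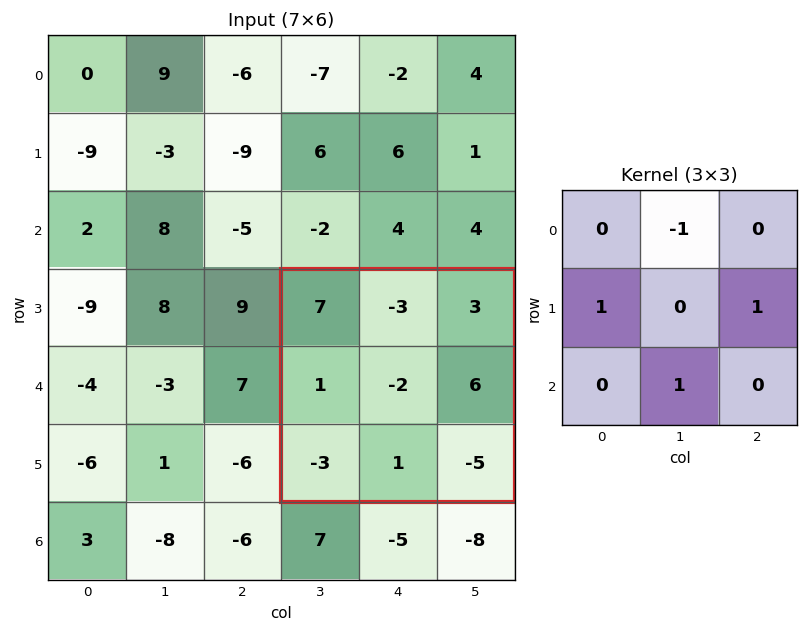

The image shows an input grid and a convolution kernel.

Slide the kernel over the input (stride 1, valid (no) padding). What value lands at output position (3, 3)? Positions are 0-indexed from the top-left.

The receptive field on the input at this output position is [7 -3 3 / 1 -2 6 / -3 1 -5]. Elementwise product with the kernel and sum: -3·-1 + 1·1 + 6·1 + 1·1.

11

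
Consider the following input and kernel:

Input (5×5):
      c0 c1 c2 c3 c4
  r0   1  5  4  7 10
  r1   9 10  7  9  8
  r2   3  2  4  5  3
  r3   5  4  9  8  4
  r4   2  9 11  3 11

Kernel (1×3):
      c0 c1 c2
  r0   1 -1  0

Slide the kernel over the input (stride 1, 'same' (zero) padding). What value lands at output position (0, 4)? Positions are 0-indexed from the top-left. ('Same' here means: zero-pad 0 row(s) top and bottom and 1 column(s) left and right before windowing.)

-3

The receptive field on the zero-padded input at this output position is [7 10 0]. Elementwise product with the kernel and sum: 7·1 + 10·-1.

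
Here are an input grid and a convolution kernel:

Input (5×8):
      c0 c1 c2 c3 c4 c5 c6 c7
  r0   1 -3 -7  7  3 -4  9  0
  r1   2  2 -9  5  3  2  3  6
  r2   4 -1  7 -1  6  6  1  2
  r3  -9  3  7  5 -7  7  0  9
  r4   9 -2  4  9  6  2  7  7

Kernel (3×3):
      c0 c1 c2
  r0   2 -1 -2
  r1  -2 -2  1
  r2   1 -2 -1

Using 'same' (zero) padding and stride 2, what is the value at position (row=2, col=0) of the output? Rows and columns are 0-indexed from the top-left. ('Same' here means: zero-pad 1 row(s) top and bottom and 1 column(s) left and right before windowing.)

The receptive field on the zero-padded input at this output position is [0 -9 3 / 0 9 -2 / 0 0 0]. Elementwise product with the kernel and sum: 0·2 + -9·-1 + 3·-2 + 0·-2 + 9·-2 + -2·1 + 0·1 + 0·-2 + 0·-1.

-17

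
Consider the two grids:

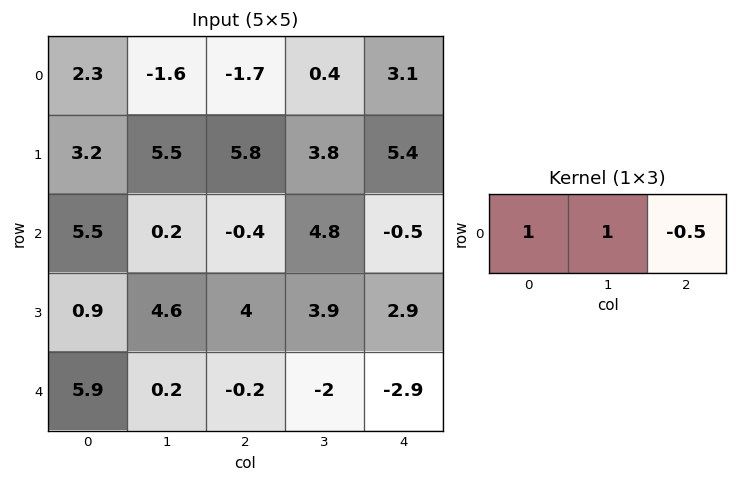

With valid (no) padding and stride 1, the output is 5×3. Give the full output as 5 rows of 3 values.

1.55 -3.5 -2.85
5.8 9.4 6.9
5.9 -2.6 4.65
3.5 6.65 6.45
6.2 1 -0.75

Output[0,0]: The receptive field on the input at this output position is [2.3 -1.6 -1.7]. Elementwise product with the kernel and sum: 2.3·1 + -1.6·1 + -1.7·-0.5.
Output[0,1]: The receptive field on the input at this output position is [-1.6 -1.7 0.4]. Elementwise product with the kernel and sum: -1.6·1 + -1.7·1 + 0.4·-0.5.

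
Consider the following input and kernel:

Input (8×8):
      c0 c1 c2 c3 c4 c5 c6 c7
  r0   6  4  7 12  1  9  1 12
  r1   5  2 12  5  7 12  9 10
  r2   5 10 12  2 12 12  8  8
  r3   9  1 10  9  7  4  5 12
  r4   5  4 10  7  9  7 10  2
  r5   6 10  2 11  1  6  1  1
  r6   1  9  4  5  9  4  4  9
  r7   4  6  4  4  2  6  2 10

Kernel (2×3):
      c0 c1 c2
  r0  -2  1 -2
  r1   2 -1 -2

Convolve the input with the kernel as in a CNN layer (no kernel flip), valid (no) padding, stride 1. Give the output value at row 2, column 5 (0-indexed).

-53

The receptive field on the input at this output position is [12 8 8 / 4 5 12]. Elementwise product with the kernel and sum: 12·-2 + 8·1 + 8·-2 + 4·2 + 5·-1 + 12·-2.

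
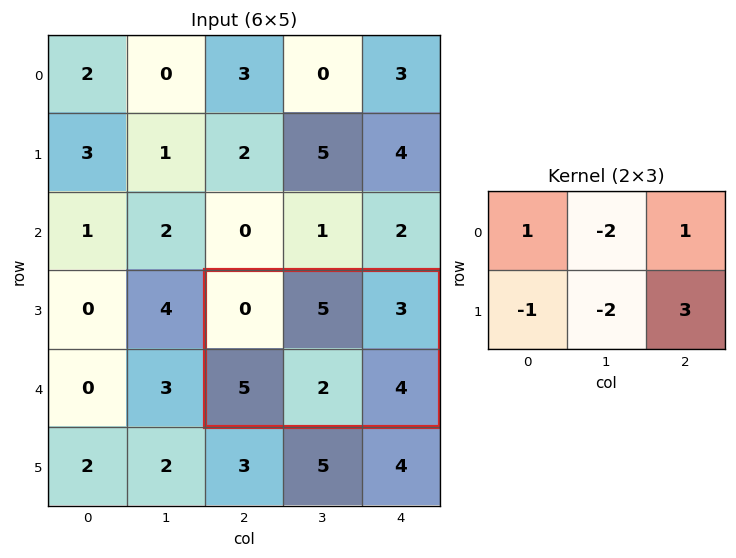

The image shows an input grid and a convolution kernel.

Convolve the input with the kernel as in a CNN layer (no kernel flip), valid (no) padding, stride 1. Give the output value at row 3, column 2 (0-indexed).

-4

The receptive field on the input at this output position is [0 5 3 / 5 2 4]. Elementwise product with the kernel and sum: 0·1 + 5·-2 + 3·1 + 5·-1 + 2·-2 + 4·3.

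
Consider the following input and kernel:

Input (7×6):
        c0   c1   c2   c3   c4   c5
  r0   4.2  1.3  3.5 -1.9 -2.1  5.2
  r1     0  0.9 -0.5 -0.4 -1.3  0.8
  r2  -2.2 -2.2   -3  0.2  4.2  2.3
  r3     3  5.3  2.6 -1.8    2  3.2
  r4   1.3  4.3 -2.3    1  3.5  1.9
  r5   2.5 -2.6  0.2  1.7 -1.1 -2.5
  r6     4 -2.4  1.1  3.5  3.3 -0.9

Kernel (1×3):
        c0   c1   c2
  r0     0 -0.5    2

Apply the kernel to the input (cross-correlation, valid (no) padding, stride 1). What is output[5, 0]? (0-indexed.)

1.7

The receptive field on the input at this output position is [2.5 -2.6 0.2]. Elementwise product with the kernel and sum: -2.6·-0.5 + 0.2·2.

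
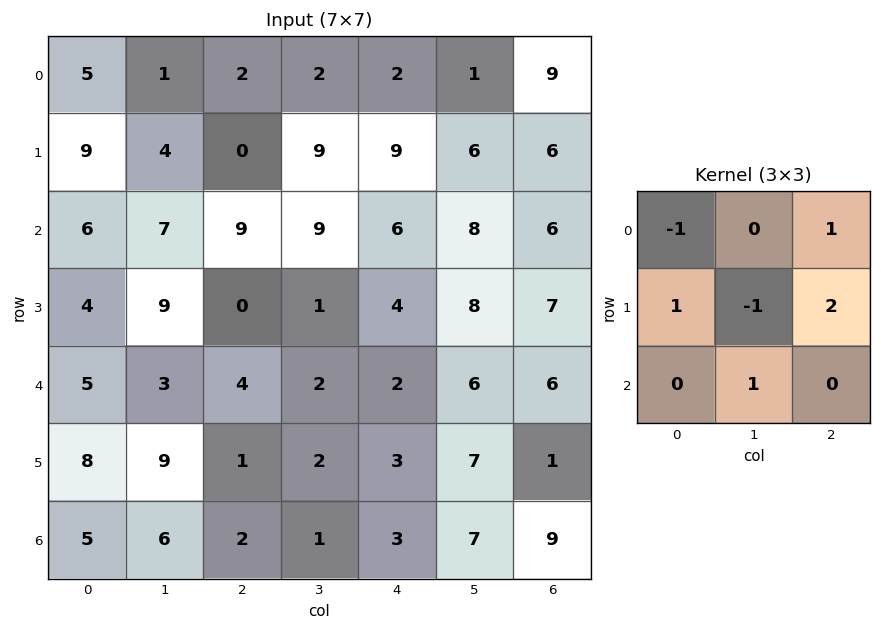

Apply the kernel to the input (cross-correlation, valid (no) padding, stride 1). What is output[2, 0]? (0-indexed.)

The receptive field on the input at this output position is [6 7 9 / 4 9 0 / 5 3 4]. Elementwise product with the kernel and sum: 6·-1 + 9·1 + 4·1 + 9·-1 + 0·2 + 3·1.

1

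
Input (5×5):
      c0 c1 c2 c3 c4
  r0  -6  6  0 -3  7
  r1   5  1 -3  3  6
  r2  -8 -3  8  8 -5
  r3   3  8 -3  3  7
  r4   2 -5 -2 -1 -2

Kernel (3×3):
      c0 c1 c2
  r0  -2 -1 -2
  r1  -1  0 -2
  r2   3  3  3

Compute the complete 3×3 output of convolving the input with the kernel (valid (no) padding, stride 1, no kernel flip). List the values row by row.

Output[0,0]: The receptive field on the input at this output position is [-6 6 0 / 5 1 -3 / -8 -3 8]. Elementwise product with the kernel and sum: -6·-2 + 6·-1 + 0·-2 + 5·-1 + -3·-2 + -8·3 + -3·3 + 8·3.

-2 26 13
11 6 14
-9 -56 -40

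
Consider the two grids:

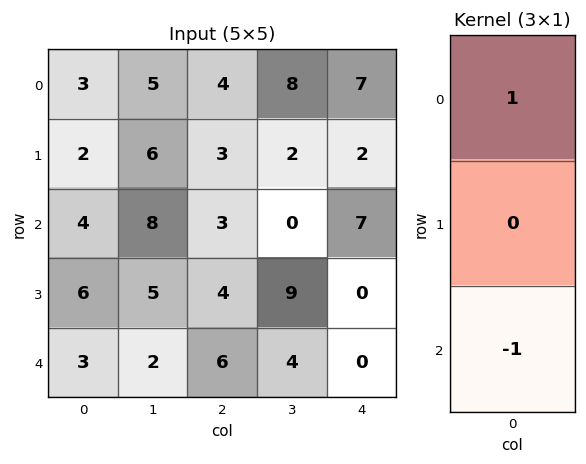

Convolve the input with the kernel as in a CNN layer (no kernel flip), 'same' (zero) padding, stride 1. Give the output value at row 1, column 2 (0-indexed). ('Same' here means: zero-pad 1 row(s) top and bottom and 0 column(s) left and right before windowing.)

The receptive field on the zero-padded input at this output position is [4 / 3 / 3]. Elementwise product with the kernel and sum: 4·1 + 3·-1.

1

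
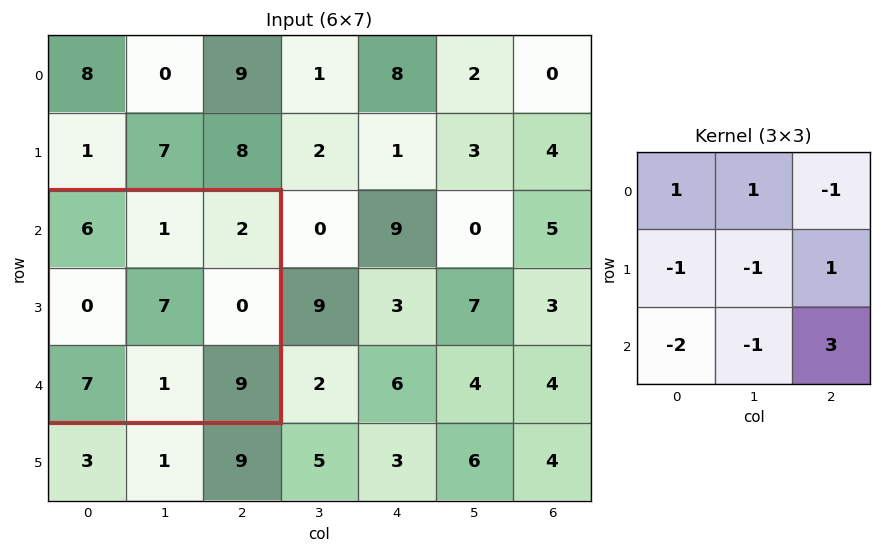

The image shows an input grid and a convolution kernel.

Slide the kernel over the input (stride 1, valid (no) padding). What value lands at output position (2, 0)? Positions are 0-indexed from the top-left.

The receptive field on the input at this output position is [6 1 2 / 0 7 0 / 7 1 9]. Elementwise product with the kernel and sum: 6·1 + 1·1 + 2·-1 + 0·-1 + 7·-1 + 0·1 + 7·-2 + 1·-1 + 9·3.

10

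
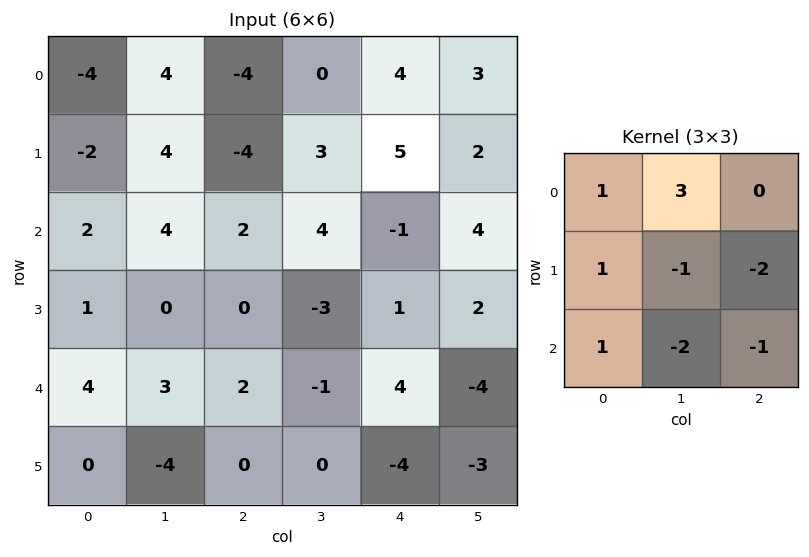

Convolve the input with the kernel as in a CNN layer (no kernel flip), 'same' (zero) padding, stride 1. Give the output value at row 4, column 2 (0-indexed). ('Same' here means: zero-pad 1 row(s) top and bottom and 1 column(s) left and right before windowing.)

The receptive field on the zero-padded input at this output position is [0 0 -3 / 3 2 -1 / -4 0 0]. Elementwise product with the kernel and sum: 0·1 + 0·3 + 3·1 + 2·-1 + -1·-2 + -4·1 + 0·-2 + 0·-1.

-1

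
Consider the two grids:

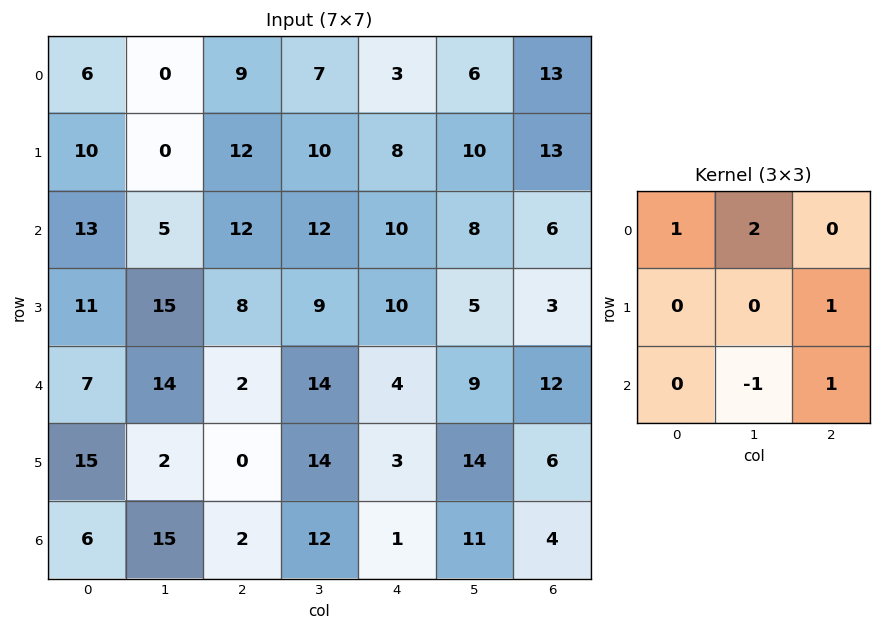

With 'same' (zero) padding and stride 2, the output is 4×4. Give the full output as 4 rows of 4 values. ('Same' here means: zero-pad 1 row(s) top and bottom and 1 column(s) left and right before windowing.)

-10 5 8 -13
29 37 29 33
23 59 49 5
45 14 31 26

Output[0,0]: The receptive field on the zero-padded input at this output position is [0 0 0 / 0 6 0 / 0 10 0]. Elementwise product with the kernel and sum: 0·1 + 0·2 + 0·1 + 10·-1 + 0·1.
Output[0,1]: The receptive field on the zero-padded input at this output position is [0 0 0 / 0 9 7 / 0 12 10]. Elementwise product with the kernel and sum: 0·1 + 0·2 + 7·1 + 12·-1 + 10·1.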